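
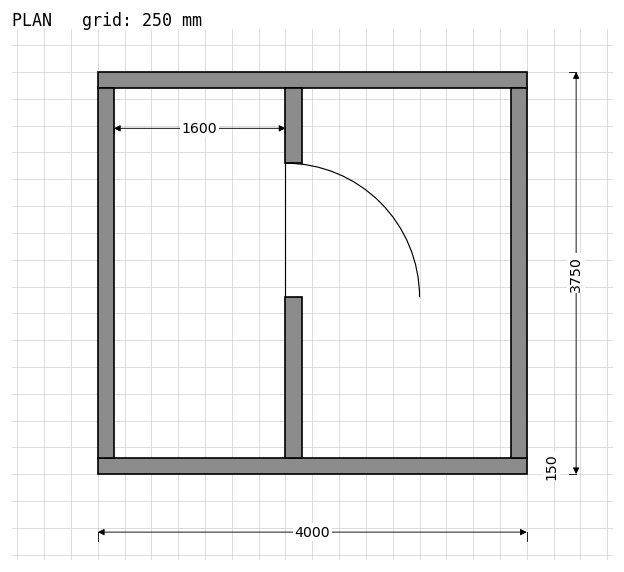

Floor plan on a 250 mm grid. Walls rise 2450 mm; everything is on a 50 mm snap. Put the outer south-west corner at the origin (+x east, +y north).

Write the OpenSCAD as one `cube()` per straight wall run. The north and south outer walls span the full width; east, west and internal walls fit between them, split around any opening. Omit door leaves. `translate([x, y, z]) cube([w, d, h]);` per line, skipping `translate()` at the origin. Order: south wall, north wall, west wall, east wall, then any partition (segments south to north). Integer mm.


cube([4000, 150, 2450]);
translate([0, 3600, 0]) cube([4000, 150, 2450]);
translate([0, 150, 0]) cube([150, 3450, 2450]);
translate([3850, 150, 0]) cube([150, 3450, 2450]);
translate([1750, 150, 0]) cube([150, 1500, 2450]);
translate([1750, 2900, 0]) cube([150, 700, 2450]);


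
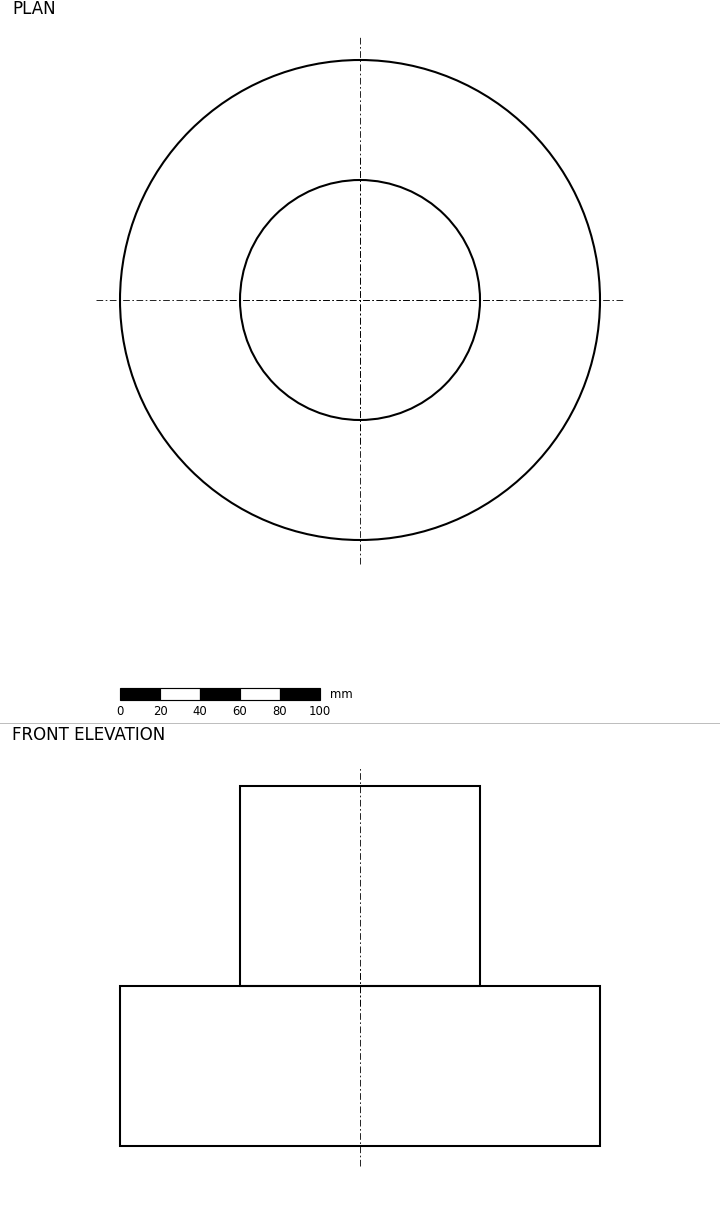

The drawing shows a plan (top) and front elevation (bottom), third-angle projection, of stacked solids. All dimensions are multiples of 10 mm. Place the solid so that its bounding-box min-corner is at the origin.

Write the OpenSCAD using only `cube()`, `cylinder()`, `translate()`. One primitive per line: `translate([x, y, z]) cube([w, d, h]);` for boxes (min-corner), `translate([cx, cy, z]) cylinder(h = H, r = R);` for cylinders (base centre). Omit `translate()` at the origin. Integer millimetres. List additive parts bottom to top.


translate([120, 120, 0]) cylinder(h = 80, r = 120);
translate([120, 120, 80]) cylinder(h = 100, r = 60);


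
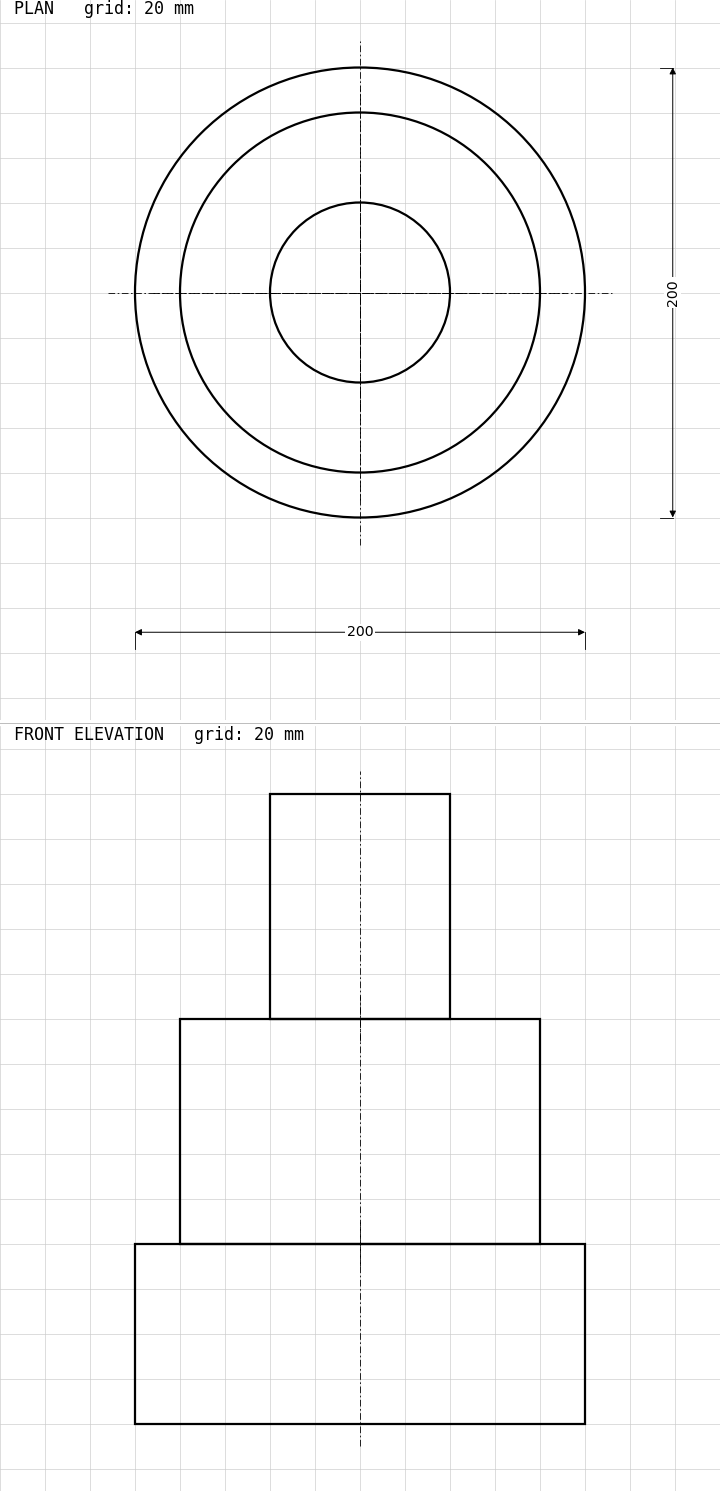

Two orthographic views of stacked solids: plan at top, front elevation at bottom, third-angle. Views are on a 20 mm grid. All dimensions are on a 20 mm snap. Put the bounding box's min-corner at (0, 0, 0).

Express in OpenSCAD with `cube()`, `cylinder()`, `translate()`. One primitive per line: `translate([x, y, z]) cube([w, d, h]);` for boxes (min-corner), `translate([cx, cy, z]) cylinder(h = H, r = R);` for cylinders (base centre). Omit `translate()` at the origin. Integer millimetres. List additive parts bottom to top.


translate([100, 100, 0]) cylinder(h = 80, r = 100);
translate([100, 100, 80]) cylinder(h = 100, r = 80);
translate([100, 100, 180]) cylinder(h = 100, r = 40);


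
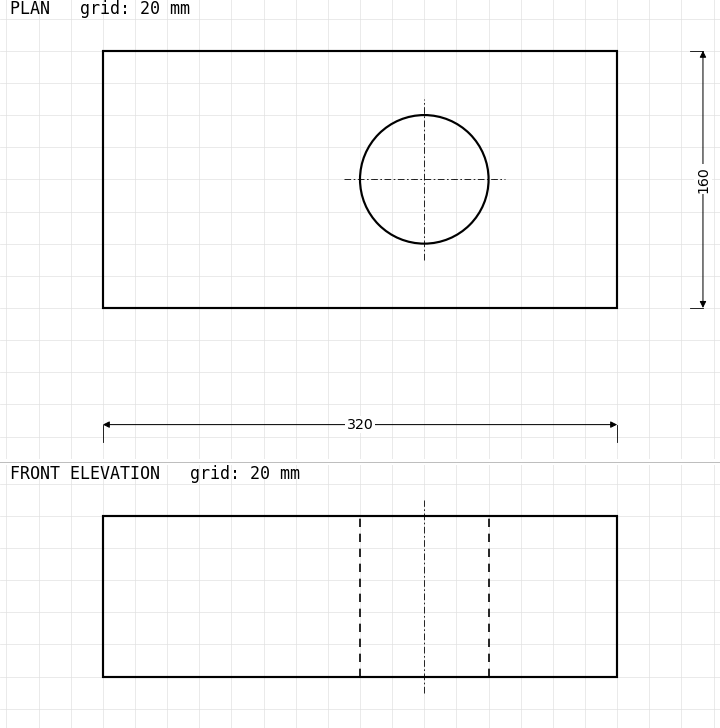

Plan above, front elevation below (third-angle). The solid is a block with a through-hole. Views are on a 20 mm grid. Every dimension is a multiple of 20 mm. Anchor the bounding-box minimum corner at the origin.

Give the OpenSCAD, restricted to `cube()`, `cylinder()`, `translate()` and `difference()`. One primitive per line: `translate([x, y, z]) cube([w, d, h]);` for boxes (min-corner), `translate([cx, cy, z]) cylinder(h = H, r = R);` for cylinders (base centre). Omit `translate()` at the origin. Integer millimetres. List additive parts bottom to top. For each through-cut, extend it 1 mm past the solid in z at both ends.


difference() {
  cube([320, 160, 100]);
  translate([200, 80, -1]) cylinder(h = 102, r = 40);
}


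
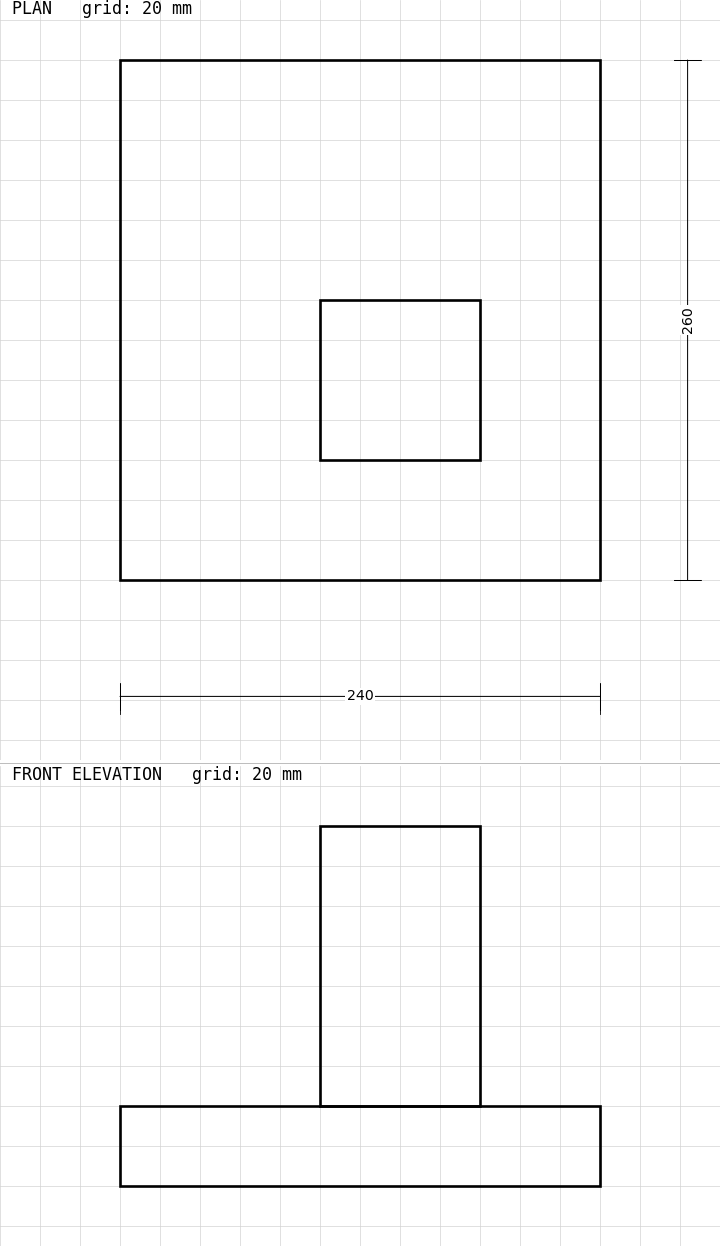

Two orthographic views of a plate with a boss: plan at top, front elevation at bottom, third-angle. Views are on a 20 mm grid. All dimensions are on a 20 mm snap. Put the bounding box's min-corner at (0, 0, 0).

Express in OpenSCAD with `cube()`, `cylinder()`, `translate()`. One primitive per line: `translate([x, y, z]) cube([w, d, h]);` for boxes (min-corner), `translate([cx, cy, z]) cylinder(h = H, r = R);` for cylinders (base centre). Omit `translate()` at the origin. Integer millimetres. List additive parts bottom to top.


cube([240, 260, 40]);
translate([100, 60, 40]) cube([80, 80, 140]);


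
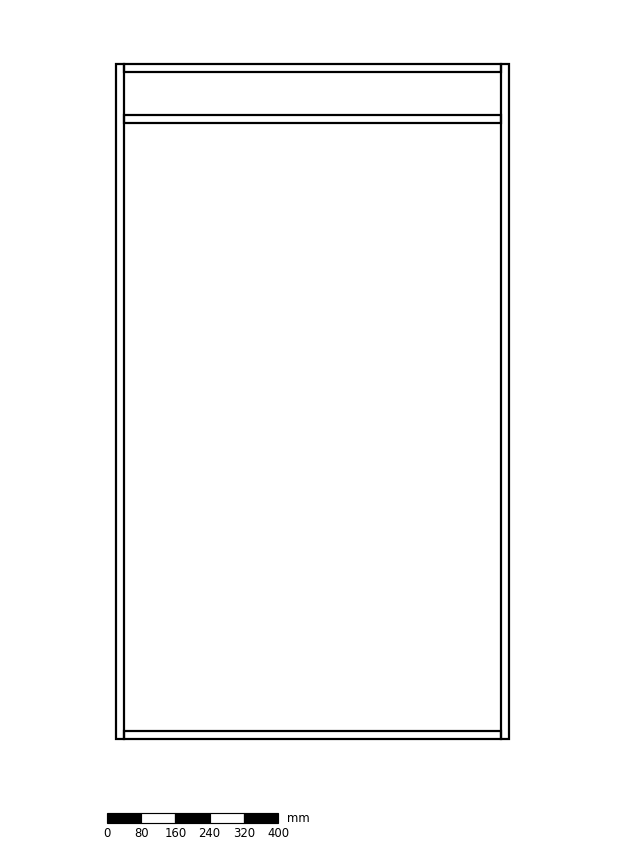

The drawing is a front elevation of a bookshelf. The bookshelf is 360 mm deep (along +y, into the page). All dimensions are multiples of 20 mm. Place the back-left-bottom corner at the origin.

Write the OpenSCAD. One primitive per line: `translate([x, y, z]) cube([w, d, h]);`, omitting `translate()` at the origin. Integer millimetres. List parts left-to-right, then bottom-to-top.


cube([20, 360, 1580]);
translate([20, 0, 0]) cube([880, 360, 20]);
translate([20, 0, 1440]) cube([880, 360, 20]);
translate([20, 0, 1560]) cube([880, 360, 20]);
translate([900, 0, 0]) cube([20, 360, 1580]);


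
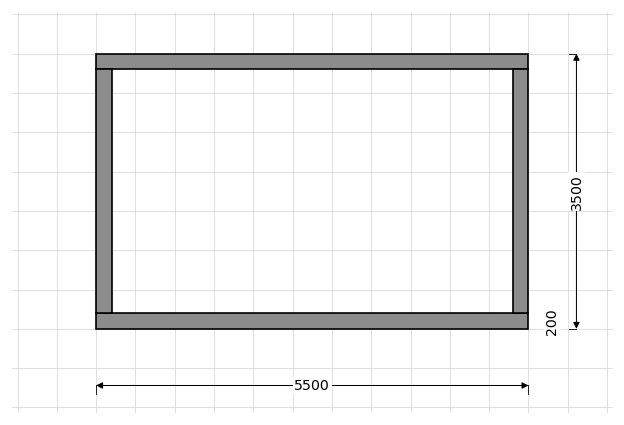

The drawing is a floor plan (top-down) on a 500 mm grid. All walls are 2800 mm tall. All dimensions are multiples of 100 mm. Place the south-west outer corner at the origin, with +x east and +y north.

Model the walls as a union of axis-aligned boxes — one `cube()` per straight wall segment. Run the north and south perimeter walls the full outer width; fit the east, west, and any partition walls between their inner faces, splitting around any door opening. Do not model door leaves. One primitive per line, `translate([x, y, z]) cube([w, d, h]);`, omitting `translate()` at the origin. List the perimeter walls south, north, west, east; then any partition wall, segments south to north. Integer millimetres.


cube([5500, 200, 2800]);
translate([0, 3300, 0]) cube([5500, 200, 2800]);
translate([0, 200, 0]) cube([200, 3100, 2800]);
translate([5300, 200, 0]) cube([200, 3100, 2800]);


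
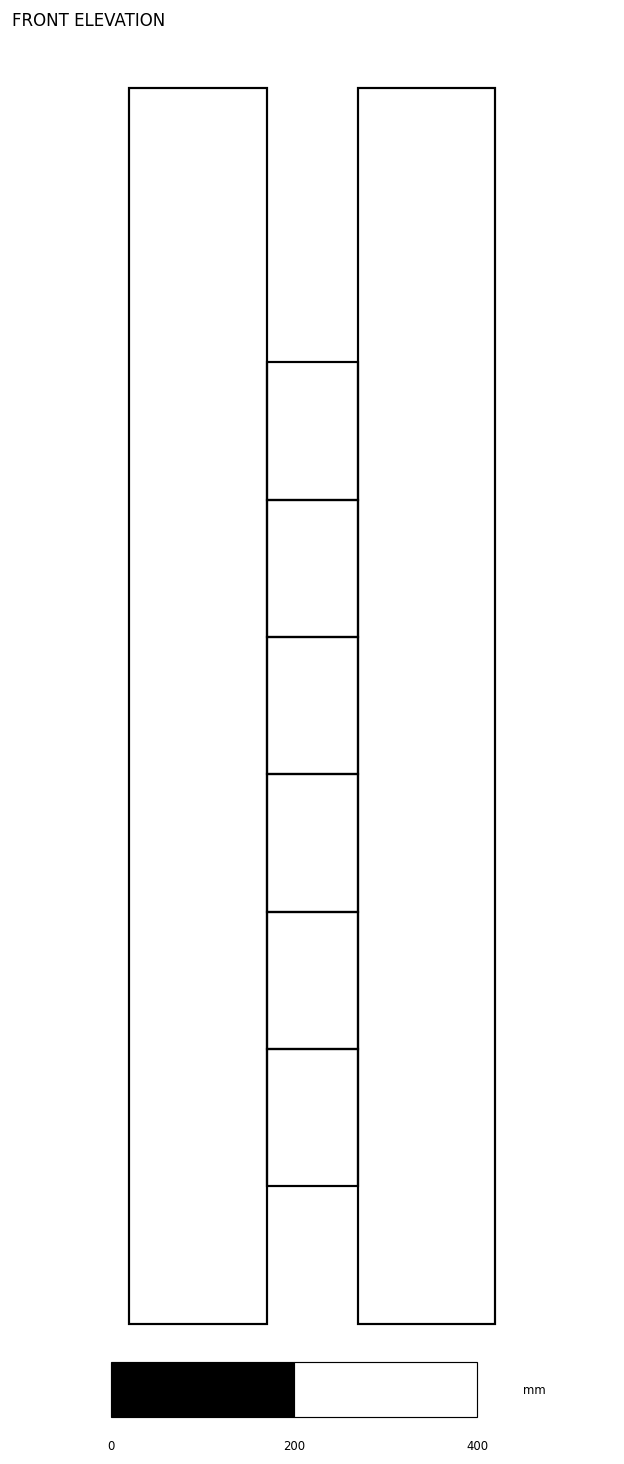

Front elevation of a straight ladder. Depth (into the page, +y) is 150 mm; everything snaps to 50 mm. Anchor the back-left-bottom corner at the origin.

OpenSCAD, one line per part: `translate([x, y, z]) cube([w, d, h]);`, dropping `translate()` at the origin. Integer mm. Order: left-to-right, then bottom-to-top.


cube([150, 150, 1350]);
translate([150, 0, 150]) cube([100, 150, 150]);
translate([150, 0, 300]) cube([100, 150, 150]);
translate([150, 0, 450]) cube([100, 150, 150]);
translate([150, 0, 600]) cube([100, 150, 150]);
translate([150, 0, 750]) cube([100, 150, 150]);
translate([150, 0, 900]) cube([100, 150, 150]);
translate([250, 0, 0]) cube([150, 150, 1350]);


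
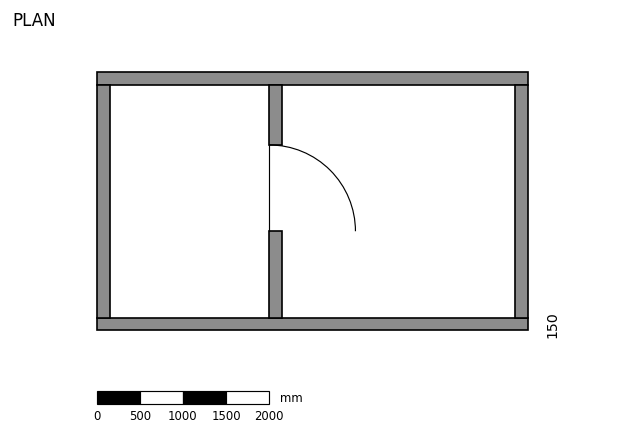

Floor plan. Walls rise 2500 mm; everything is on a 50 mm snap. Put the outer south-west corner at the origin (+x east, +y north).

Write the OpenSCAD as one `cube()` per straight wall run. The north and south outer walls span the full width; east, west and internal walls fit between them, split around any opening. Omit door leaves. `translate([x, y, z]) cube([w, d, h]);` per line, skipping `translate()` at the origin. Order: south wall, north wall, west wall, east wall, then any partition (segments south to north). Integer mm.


cube([5000, 150, 2500]);
translate([0, 2850, 0]) cube([5000, 150, 2500]);
translate([0, 150, 0]) cube([150, 2700, 2500]);
translate([4850, 150, 0]) cube([150, 2700, 2500]);
translate([2000, 150, 0]) cube([150, 1000, 2500]);
translate([2000, 2150, 0]) cube([150, 700, 2500]);


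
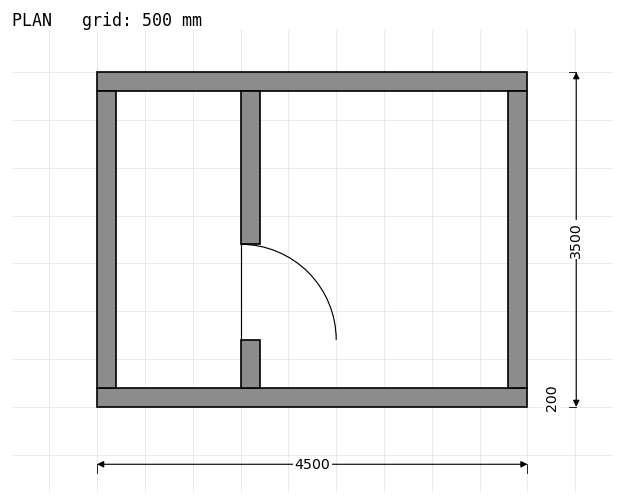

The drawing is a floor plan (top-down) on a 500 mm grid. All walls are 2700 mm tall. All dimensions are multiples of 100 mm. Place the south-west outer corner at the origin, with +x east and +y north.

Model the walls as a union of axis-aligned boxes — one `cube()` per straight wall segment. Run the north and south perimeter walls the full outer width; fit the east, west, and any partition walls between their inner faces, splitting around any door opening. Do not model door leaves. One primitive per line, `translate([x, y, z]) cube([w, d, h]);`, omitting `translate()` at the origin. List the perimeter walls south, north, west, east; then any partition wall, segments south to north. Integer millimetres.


cube([4500, 200, 2700]);
translate([0, 3300, 0]) cube([4500, 200, 2700]);
translate([0, 200, 0]) cube([200, 3100, 2700]);
translate([4300, 200, 0]) cube([200, 3100, 2700]);
translate([1500, 200, 0]) cube([200, 500, 2700]);
translate([1500, 1700, 0]) cube([200, 1600, 2700]);


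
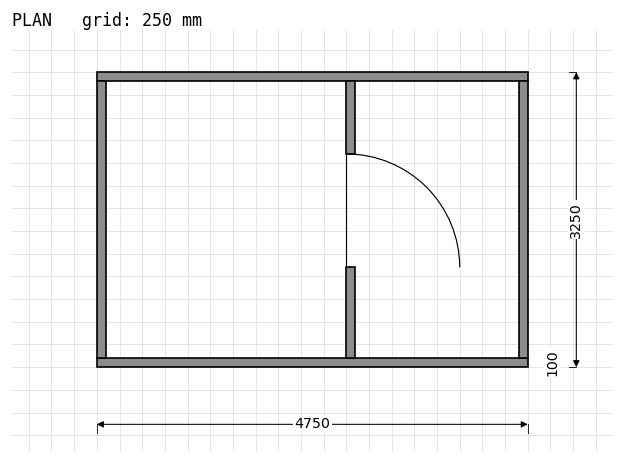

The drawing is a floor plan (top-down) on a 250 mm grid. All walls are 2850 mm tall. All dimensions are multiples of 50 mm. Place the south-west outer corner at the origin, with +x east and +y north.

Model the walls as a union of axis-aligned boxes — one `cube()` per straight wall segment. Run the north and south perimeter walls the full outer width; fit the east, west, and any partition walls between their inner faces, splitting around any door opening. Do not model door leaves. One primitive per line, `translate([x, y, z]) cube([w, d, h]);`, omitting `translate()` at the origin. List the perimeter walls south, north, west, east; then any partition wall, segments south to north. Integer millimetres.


cube([4750, 100, 2850]);
translate([0, 3150, 0]) cube([4750, 100, 2850]);
translate([0, 100, 0]) cube([100, 3050, 2850]);
translate([4650, 100, 0]) cube([100, 3050, 2850]);
translate([2750, 100, 0]) cube([100, 1000, 2850]);
translate([2750, 2350, 0]) cube([100, 800, 2850]);


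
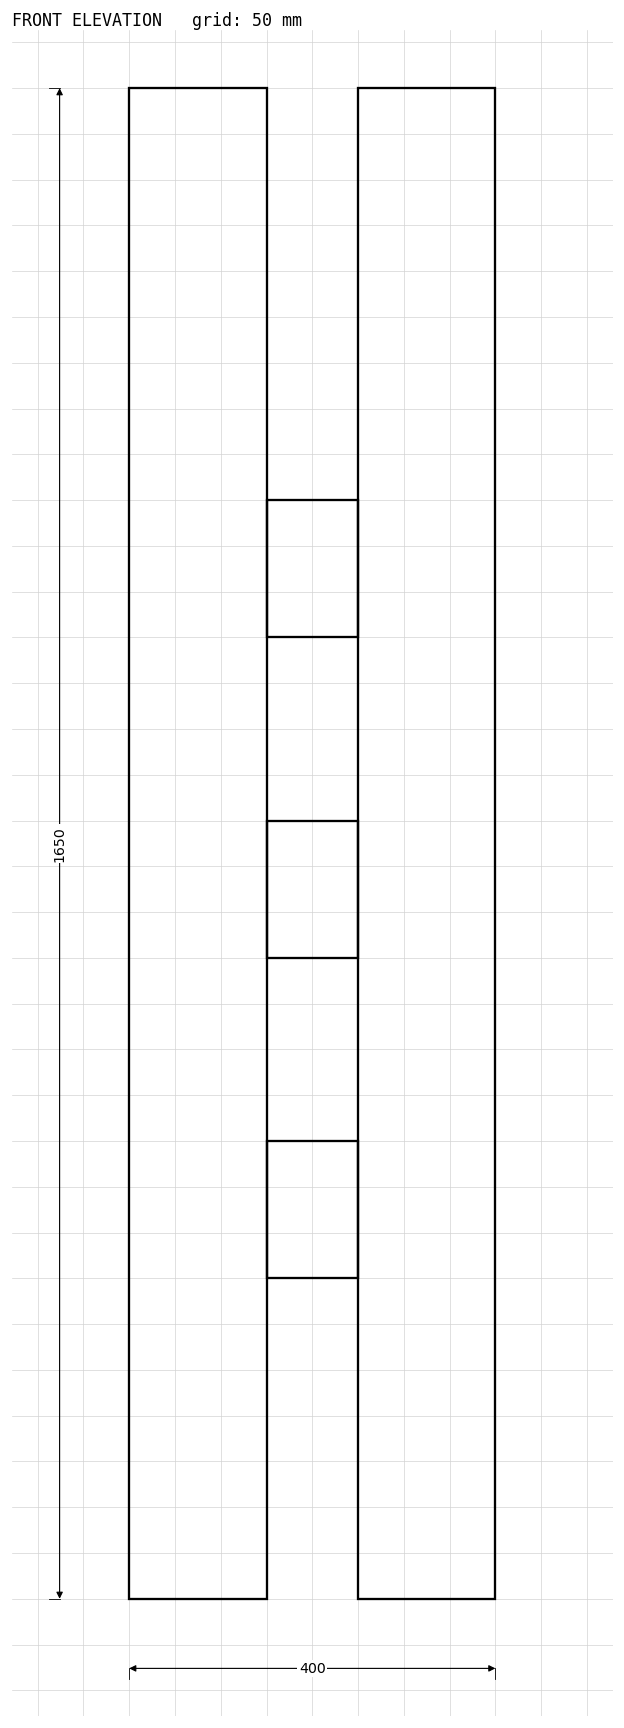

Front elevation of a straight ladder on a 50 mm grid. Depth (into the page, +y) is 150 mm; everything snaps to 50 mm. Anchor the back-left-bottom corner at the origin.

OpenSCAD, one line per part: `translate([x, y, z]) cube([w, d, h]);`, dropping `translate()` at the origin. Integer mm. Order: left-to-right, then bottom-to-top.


cube([150, 150, 1650]);
translate([150, 0, 350]) cube([100, 150, 150]);
translate([150, 0, 700]) cube([100, 150, 150]);
translate([150, 0, 1050]) cube([100, 150, 150]);
translate([250, 0, 0]) cube([150, 150, 1650]);


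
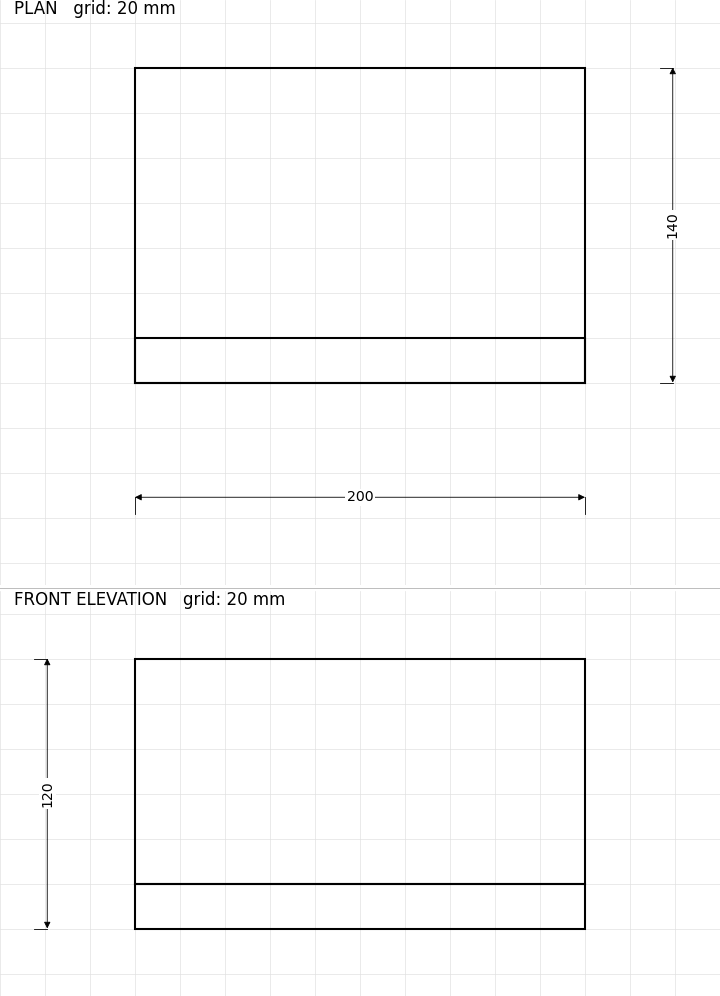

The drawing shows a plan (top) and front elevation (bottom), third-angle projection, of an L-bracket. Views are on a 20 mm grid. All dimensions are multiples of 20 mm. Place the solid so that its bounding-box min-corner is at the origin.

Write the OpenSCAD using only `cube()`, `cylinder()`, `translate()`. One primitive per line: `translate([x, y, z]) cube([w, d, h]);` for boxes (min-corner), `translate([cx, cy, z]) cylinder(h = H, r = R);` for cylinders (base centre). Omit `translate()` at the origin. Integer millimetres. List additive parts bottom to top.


cube([200, 140, 20]);
translate([0, 0, 20]) cube([200, 20, 100]);


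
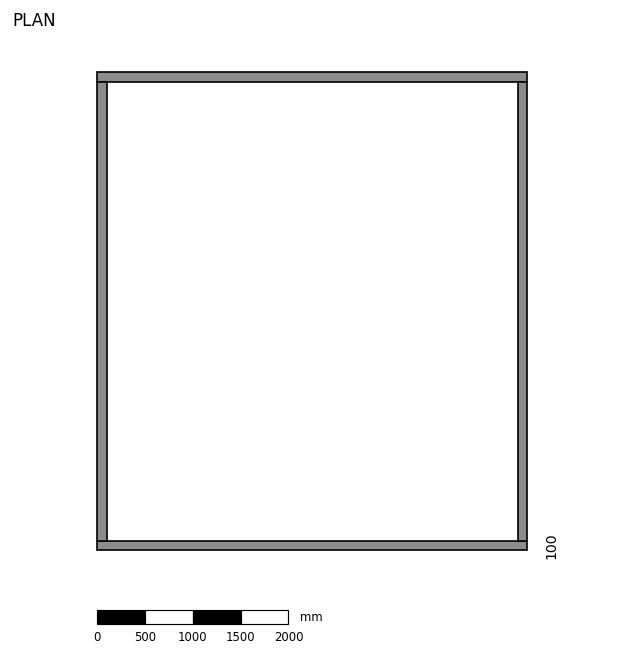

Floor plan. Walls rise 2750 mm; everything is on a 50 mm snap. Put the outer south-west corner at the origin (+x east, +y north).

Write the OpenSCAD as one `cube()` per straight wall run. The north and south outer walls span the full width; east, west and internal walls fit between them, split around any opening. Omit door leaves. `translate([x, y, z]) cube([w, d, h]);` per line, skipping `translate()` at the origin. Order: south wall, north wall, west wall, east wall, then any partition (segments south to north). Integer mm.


cube([4500, 100, 2750]);
translate([0, 4900, 0]) cube([4500, 100, 2750]);
translate([0, 100, 0]) cube([100, 4800, 2750]);
translate([4400, 100, 0]) cube([100, 4800, 2750]);


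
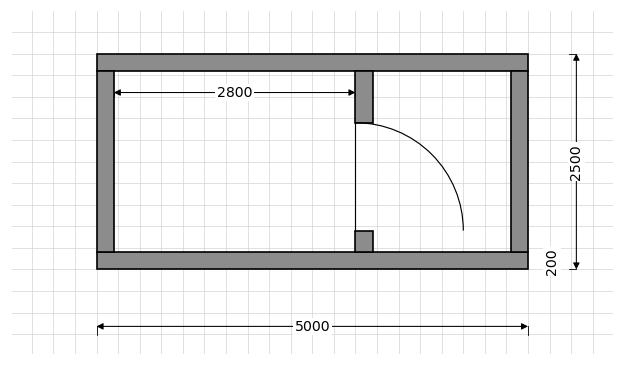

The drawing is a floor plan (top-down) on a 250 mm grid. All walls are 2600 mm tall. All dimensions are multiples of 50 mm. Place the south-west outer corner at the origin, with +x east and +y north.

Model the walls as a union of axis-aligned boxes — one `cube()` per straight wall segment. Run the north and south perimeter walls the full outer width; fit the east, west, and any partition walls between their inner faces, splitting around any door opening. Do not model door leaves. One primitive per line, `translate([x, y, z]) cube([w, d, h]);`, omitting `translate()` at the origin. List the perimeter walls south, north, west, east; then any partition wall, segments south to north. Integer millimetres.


cube([5000, 200, 2600]);
translate([0, 2300, 0]) cube([5000, 200, 2600]);
translate([0, 200, 0]) cube([200, 2100, 2600]);
translate([4800, 200, 0]) cube([200, 2100, 2600]);
translate([3000, 200, 0]) cube([200, 250, 2600]);
translate([3000, 1700, 0]) cube([200, 600, 2600]);


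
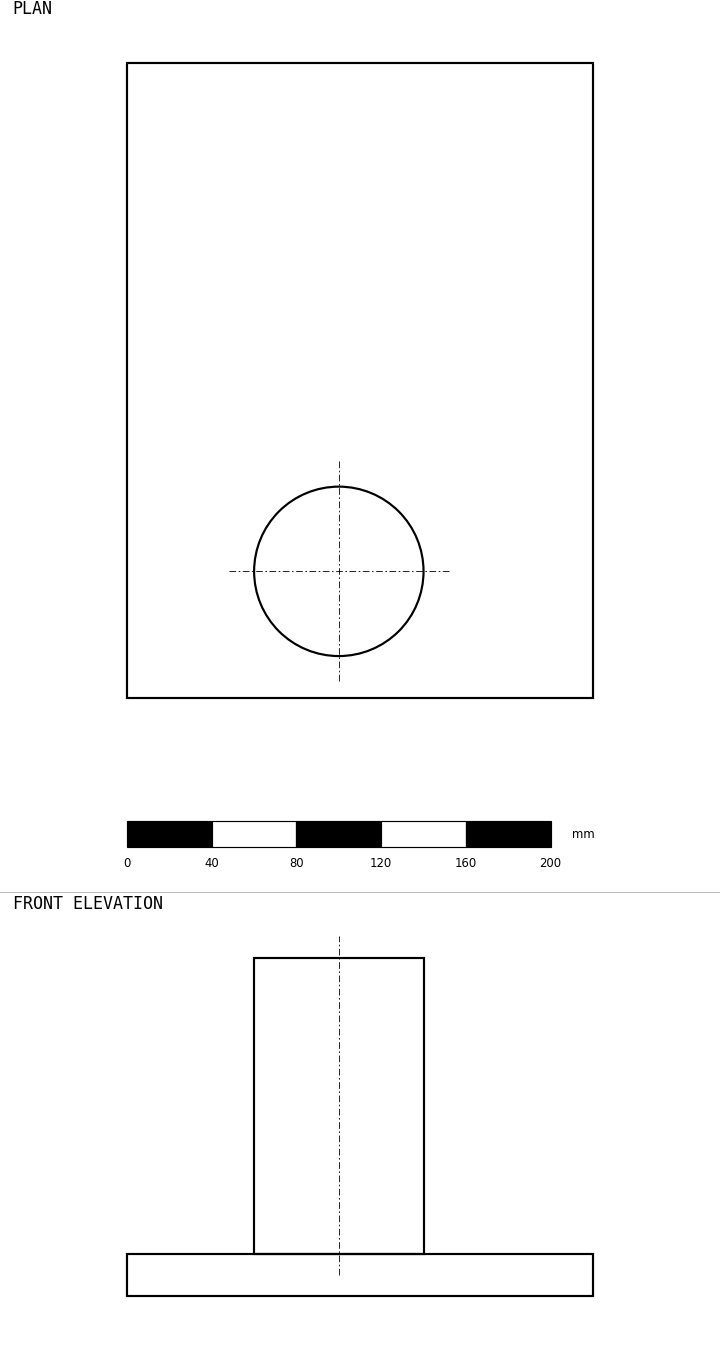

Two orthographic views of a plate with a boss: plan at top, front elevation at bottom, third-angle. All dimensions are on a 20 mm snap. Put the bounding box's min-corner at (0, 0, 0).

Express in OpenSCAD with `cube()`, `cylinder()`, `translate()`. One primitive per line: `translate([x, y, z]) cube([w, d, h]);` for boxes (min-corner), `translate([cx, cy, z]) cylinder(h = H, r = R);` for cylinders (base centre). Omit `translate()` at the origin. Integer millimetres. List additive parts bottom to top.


cube([220, 300, 20]);
translate([100, 60, 20]) cylinder(h = 140, r = 40);


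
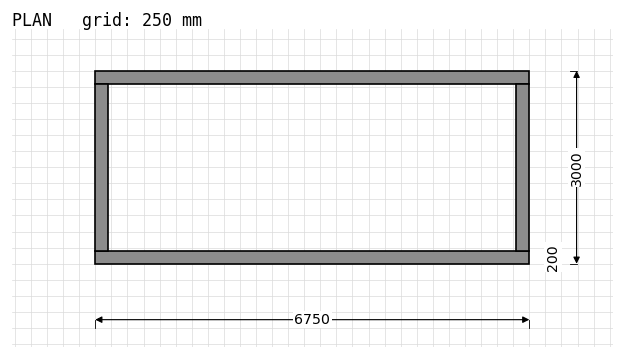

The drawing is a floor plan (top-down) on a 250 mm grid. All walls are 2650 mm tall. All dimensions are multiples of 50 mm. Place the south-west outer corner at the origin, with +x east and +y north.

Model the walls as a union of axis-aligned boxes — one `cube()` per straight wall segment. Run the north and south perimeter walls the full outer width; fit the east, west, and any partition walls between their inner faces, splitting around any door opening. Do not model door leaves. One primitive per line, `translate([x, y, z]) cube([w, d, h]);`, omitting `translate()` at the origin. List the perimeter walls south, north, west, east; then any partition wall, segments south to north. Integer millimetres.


cube([6750, 200, 2650]);
translate([0, 2800, 0]) cube([6750, 200, 2650]);
translate([0, 200, 0]) cube([200, 2600, 2650]);
translate([6550, 200, 0]) cube([200, 2600, 2650]);


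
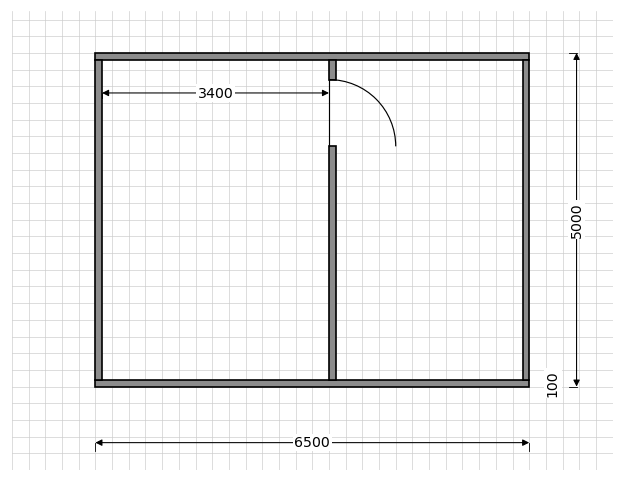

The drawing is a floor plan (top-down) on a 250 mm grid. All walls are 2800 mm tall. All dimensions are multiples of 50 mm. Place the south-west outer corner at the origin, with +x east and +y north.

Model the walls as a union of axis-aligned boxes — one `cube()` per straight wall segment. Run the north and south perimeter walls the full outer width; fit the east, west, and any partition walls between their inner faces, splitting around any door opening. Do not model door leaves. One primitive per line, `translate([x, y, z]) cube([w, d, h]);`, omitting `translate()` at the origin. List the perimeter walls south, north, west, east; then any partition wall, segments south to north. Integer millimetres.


cube([6500, 100, 2800]);
translate([0, 4900, 0]) cube([6500, 100, 2800]);
translate([0, 100, 0]) cube([100, 4800, 2800]);
translate([6400, 100, 0]) cube([100, 4800, 2800]);
translate([3500, 100, 0]) cube([100, 3500, 2800]);
translate([3500, 4600, 0]) cube([100, 300, 2800]);


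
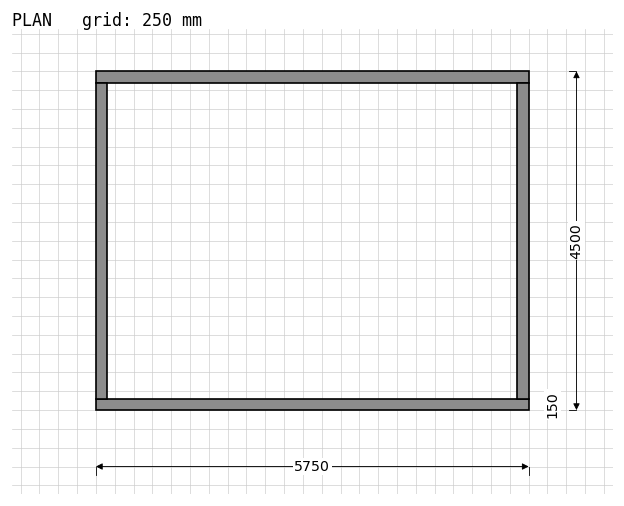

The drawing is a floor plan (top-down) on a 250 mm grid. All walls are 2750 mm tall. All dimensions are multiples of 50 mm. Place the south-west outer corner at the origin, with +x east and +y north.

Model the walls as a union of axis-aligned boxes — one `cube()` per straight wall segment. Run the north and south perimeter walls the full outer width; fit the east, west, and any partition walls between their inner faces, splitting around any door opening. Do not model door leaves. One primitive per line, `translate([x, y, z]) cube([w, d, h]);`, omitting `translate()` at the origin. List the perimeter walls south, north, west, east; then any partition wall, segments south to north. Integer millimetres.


cube([5750, 150, 2750]);
translate([0, 4350, 0]) cube([5750, 150, 2750]);
translate([0, 150, 0]) cube([150, 4200, 2750]);
translate([5600, 150, 0]) cube([150, 4200, 2750]);


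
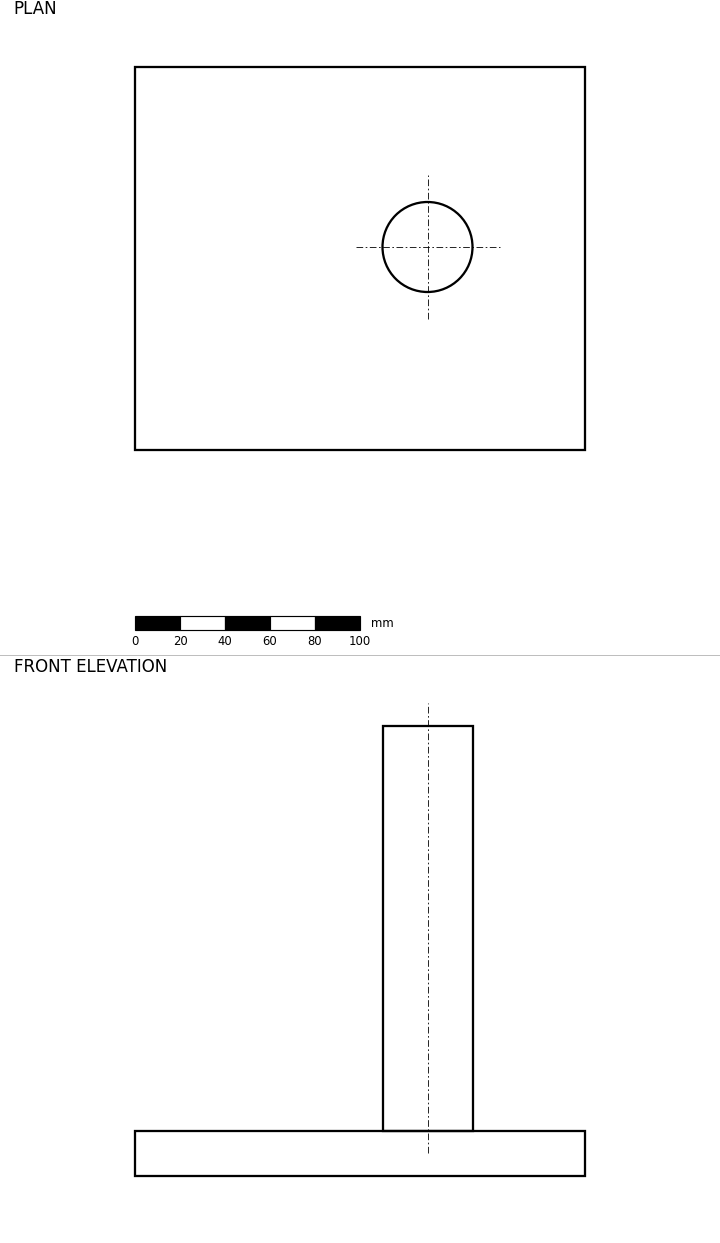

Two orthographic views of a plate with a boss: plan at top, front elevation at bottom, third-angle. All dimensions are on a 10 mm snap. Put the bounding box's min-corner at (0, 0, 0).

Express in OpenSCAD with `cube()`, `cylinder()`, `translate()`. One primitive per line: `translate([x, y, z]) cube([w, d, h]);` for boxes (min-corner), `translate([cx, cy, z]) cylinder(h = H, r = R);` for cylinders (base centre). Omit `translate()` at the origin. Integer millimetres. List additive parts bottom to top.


cube([200, 170, 20]);
translate([130, 90, 20]) cylinder(h = 180, r = 20);


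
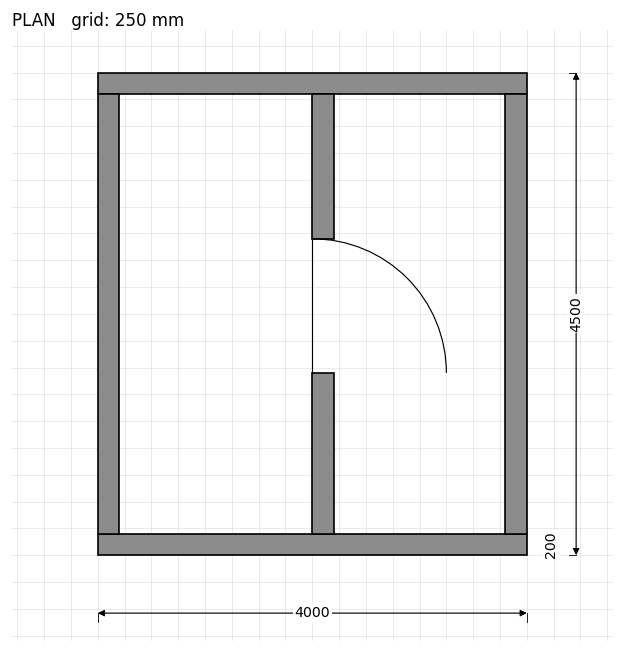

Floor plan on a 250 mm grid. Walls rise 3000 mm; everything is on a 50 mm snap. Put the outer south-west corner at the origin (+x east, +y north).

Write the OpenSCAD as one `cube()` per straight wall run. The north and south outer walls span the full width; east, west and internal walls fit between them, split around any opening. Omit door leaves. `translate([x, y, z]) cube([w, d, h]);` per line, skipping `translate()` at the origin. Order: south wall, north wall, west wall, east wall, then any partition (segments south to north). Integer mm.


cube([4000, 200, 3000]);
translate([0, 4300, 0]) cube([4000, 200, 3000]);
translate([0, 200, 0]) cube([200, 4100, 3000]);
translate([3800, 200, 0]) cube([200, 4100, 3000]);
translate([2000, 200, 0]) cube([200, 1500, 3000]);
translate([2000, 2950, 0]) cube([200, 1350, 3000]);


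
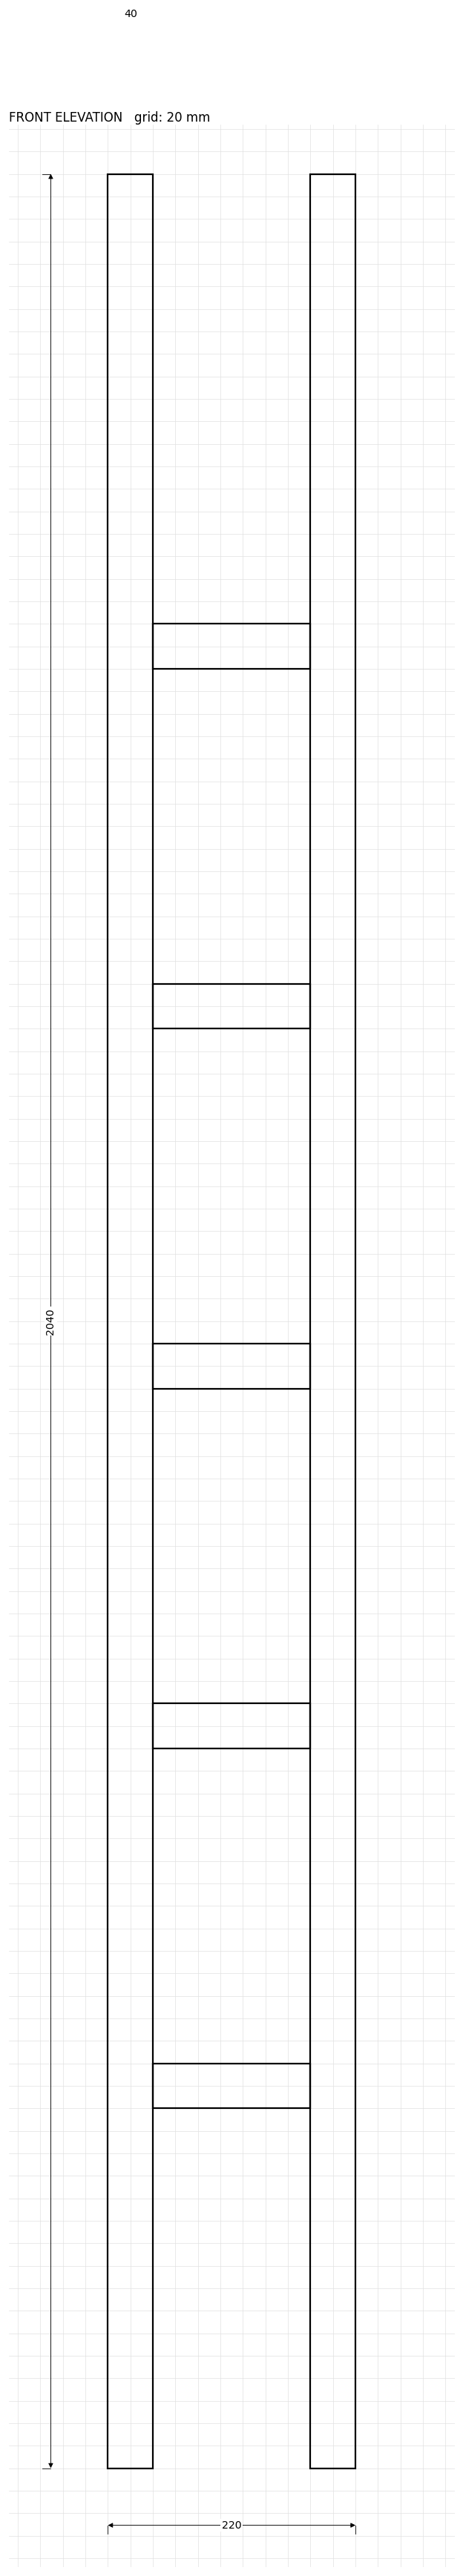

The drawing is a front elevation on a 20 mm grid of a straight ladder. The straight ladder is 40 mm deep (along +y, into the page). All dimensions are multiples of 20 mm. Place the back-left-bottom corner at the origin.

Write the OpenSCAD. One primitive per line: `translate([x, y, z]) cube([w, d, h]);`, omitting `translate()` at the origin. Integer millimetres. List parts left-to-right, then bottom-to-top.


cube([40, 40, 2040]);
translate([40, 0, 320]) cube([140, 40, 40]);
translate([40, 0, 640]) cube([140, 40, 40]);
translate([40, 0, 960]) cube([140, 40, 40]);
translate([40, 0, 1280]) cube([140, 40, 40]);
translate([40, 0, 1600]) cube([140, 40, 40]);
translate([180, 0, 0]) cube([40, 40, 2040]);


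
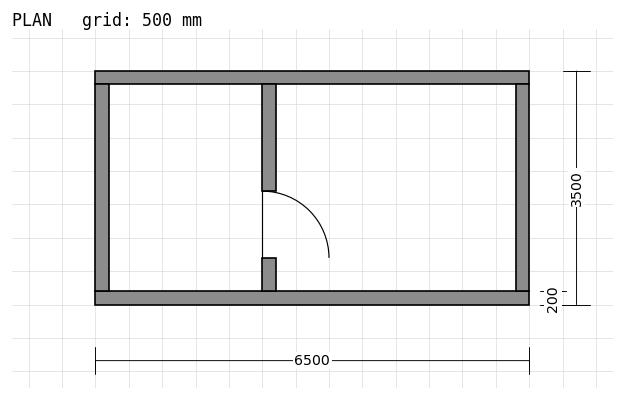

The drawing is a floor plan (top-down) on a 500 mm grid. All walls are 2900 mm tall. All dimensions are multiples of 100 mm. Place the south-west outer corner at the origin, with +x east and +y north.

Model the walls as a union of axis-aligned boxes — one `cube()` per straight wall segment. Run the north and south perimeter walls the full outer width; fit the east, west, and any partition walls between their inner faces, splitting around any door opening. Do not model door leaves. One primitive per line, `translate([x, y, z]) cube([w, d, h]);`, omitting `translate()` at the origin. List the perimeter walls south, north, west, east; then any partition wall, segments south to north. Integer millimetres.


cube([6500, 200, 2900]);
translate([0, 3300, 0]) cube([6500, 200, 2900]);
translate([0, 200, 0]) cube([200, 3100, 2900]);
translate([6300, 200, 0]) cube([200, 3100, 2900]);
translate([2500, 200, 0]) cube([200, 500, 2900]);
translate([2500, 1700, 0]) cube([200, 1600, 2900]);


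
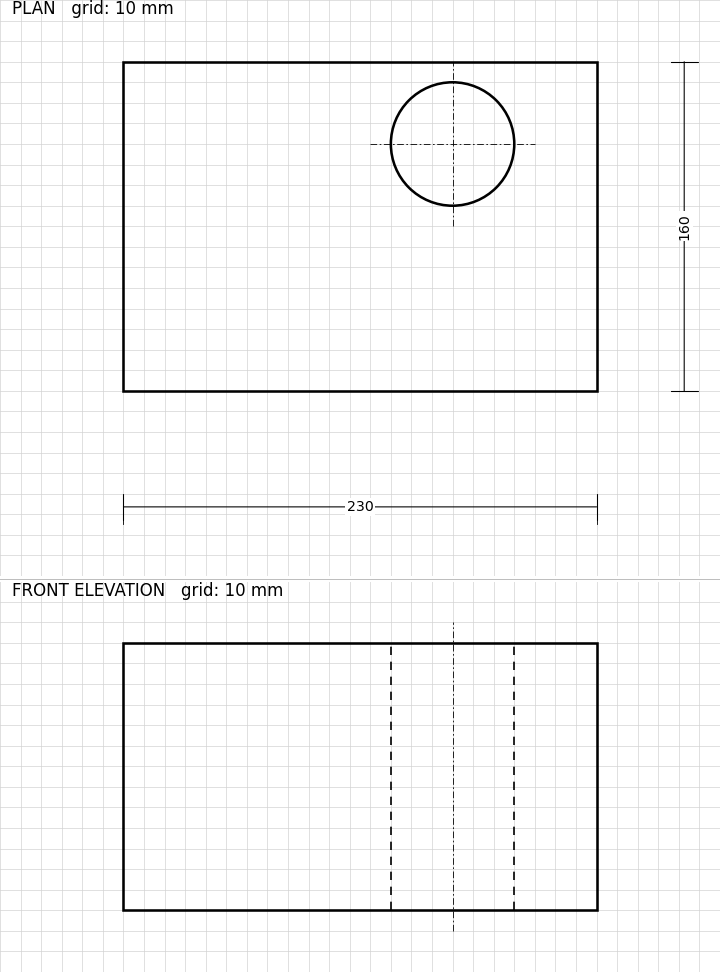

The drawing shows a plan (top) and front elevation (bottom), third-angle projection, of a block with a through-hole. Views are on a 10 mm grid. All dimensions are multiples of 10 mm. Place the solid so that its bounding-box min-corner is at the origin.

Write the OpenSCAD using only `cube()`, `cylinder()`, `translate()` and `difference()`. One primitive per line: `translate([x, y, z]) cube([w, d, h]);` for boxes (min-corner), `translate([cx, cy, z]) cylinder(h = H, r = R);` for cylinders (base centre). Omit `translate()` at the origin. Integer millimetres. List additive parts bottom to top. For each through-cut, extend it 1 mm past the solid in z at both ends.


difference() {
  cube([230, 160, 130]);
  translate([160, 120, -1]) cylinder(h = 132, r = 30);
}


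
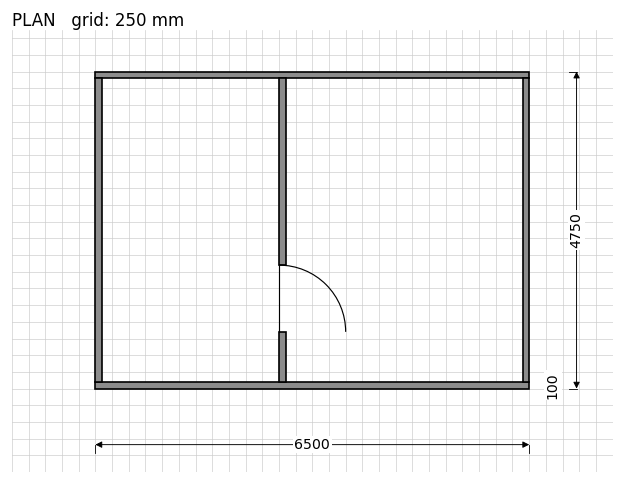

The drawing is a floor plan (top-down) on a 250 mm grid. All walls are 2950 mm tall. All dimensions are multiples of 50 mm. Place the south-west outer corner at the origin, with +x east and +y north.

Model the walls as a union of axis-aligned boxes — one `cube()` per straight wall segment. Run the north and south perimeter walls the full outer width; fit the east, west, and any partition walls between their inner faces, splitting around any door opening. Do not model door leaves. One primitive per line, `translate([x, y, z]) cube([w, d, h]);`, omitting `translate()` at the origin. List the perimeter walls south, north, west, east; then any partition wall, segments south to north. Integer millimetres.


cube([6500, 100, 2950]);
translate([0, 4650, 0]) cube([6500, 100, 2950]);
translate([0, 100, 0]) cube([100, 4550, 2950]);
translate([6400, 100, 0]) cube([100, 4550, 2950]);
translate([2750, 100, 0]) cube([100, 750, 2950]);
translate([2750, 1850, 0]) cube([100, 2800, 2950]);


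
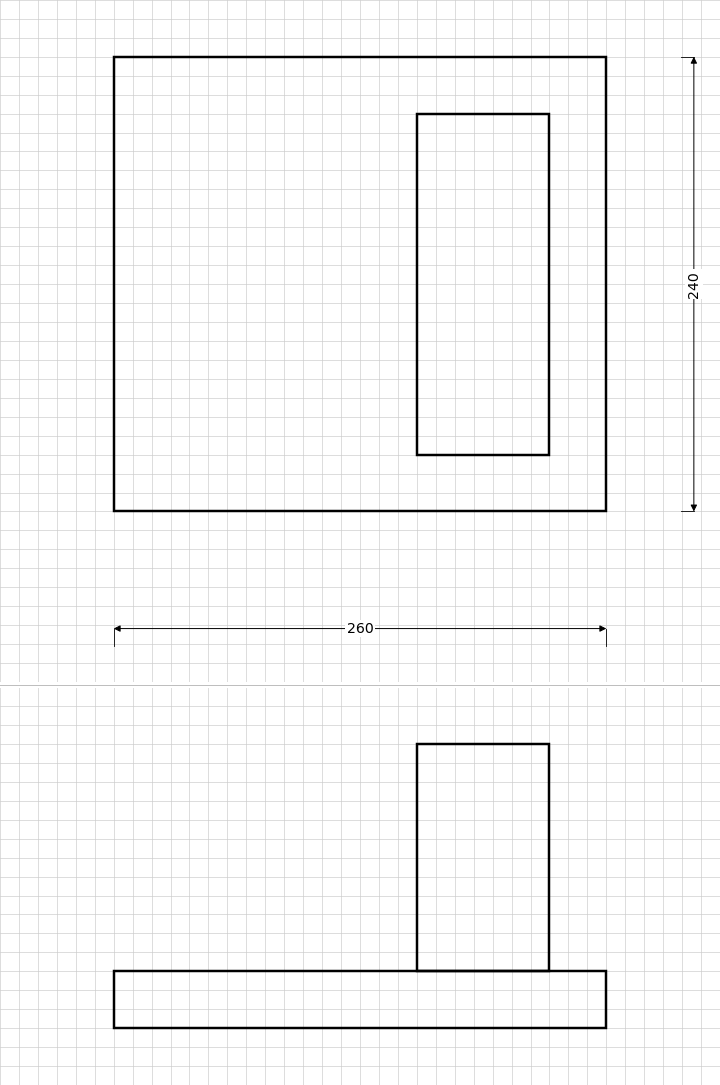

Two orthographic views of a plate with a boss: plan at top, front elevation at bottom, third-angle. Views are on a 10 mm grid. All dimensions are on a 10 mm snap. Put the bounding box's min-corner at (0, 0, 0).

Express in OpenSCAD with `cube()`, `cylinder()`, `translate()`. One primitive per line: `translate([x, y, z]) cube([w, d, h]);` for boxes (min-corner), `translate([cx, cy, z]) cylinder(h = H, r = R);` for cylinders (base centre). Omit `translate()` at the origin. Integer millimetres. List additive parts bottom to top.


cube([260, 240, 30]);
translate([160, 30, 30]) cube([70, 180, 120]);


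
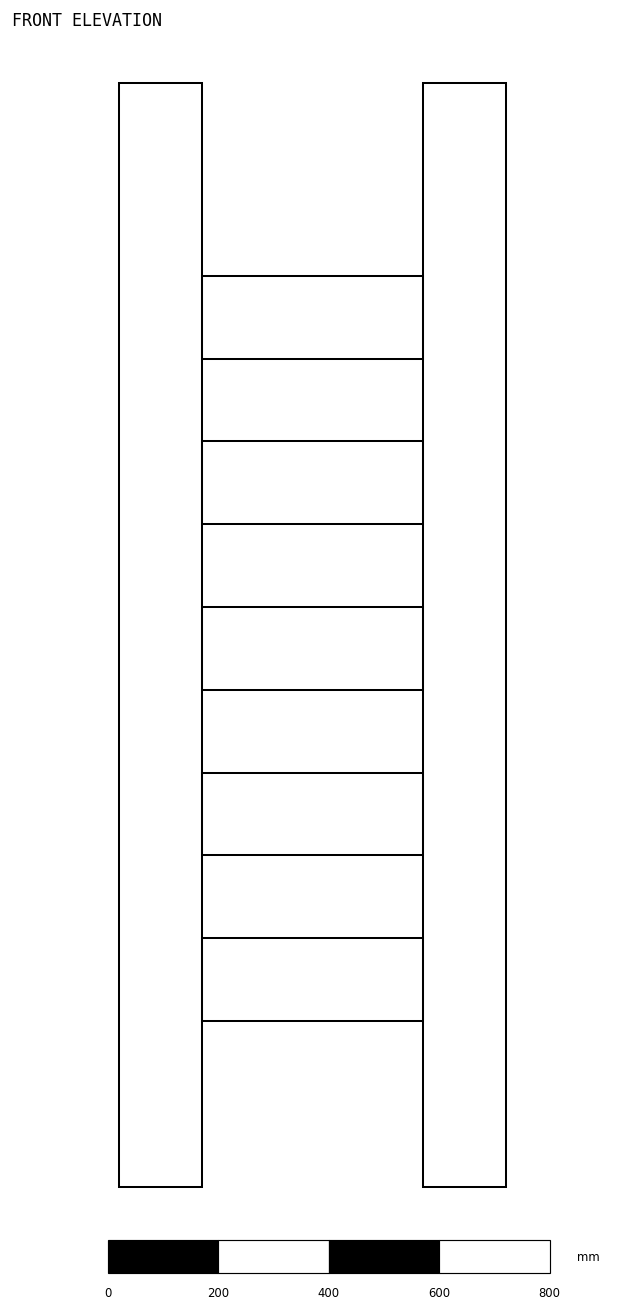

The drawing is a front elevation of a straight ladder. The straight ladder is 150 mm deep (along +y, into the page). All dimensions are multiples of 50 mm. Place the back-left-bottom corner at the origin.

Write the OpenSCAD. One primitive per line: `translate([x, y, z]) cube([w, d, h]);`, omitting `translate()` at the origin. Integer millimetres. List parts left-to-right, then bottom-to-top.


cube([150, 150, 2000]);
translate([150, 0, 300]) cube([400, 150, 150]);
translate([150, 0, 600]) cube([400, 150, 150]);
translate([150, 0, 900]) cube([400, 150, 150]);
translate([150, 0, 1200]) cube([400, 150, 150]);
translate([150, 0, 1500]) cube([400, 150, 150]);
translate([550, 0, 0]) cube([150, 150, 2000]);


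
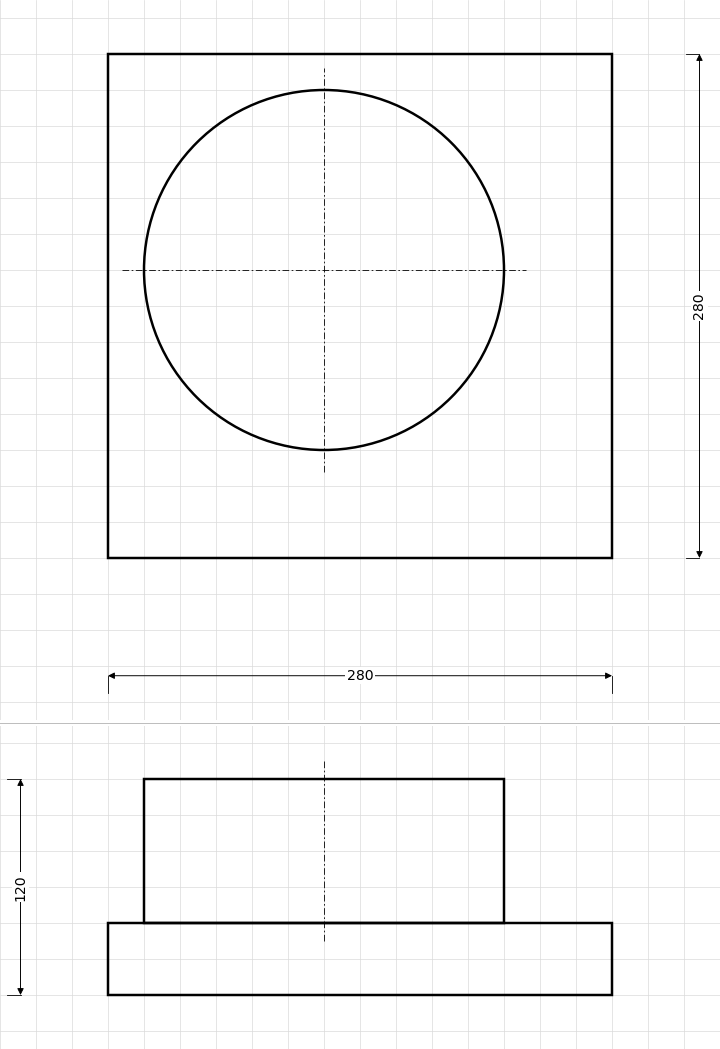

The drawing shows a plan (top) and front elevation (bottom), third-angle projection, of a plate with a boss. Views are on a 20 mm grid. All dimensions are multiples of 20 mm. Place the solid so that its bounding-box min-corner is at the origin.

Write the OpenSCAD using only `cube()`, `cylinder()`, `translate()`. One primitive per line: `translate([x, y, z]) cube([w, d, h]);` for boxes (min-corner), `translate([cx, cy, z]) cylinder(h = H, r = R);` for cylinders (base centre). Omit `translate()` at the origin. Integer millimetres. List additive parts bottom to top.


cube([280, 280, 40]);
translate([120, 160, 40]) cylinder(h = 80, r = 100);


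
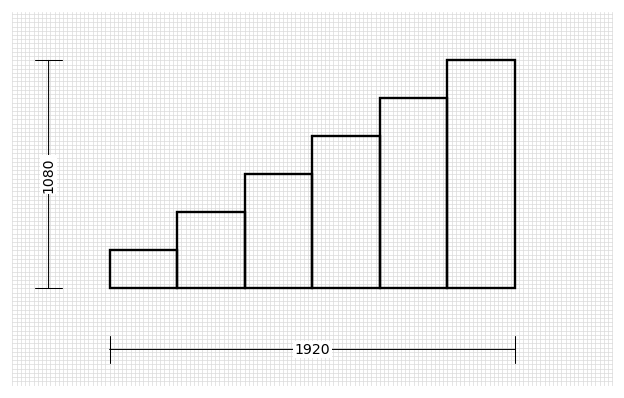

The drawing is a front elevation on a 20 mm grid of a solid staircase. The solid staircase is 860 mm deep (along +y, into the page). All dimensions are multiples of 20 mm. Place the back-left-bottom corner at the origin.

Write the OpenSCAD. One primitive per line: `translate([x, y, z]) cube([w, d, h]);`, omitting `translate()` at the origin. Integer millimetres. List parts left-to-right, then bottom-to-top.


cube([320, 860, 180]);
translate([320, 0, 0]) cube([320, 860, 360]);
translate([640, 0, 0]) cube([320, 860, 540]);
translate([960, 0, 0]) cube([320, 860, 720]);
translate([1280, 0, 0]) cube([320, 860, 900]);
translate([1600, 0, 0]) cube([320, 860, 1080]);


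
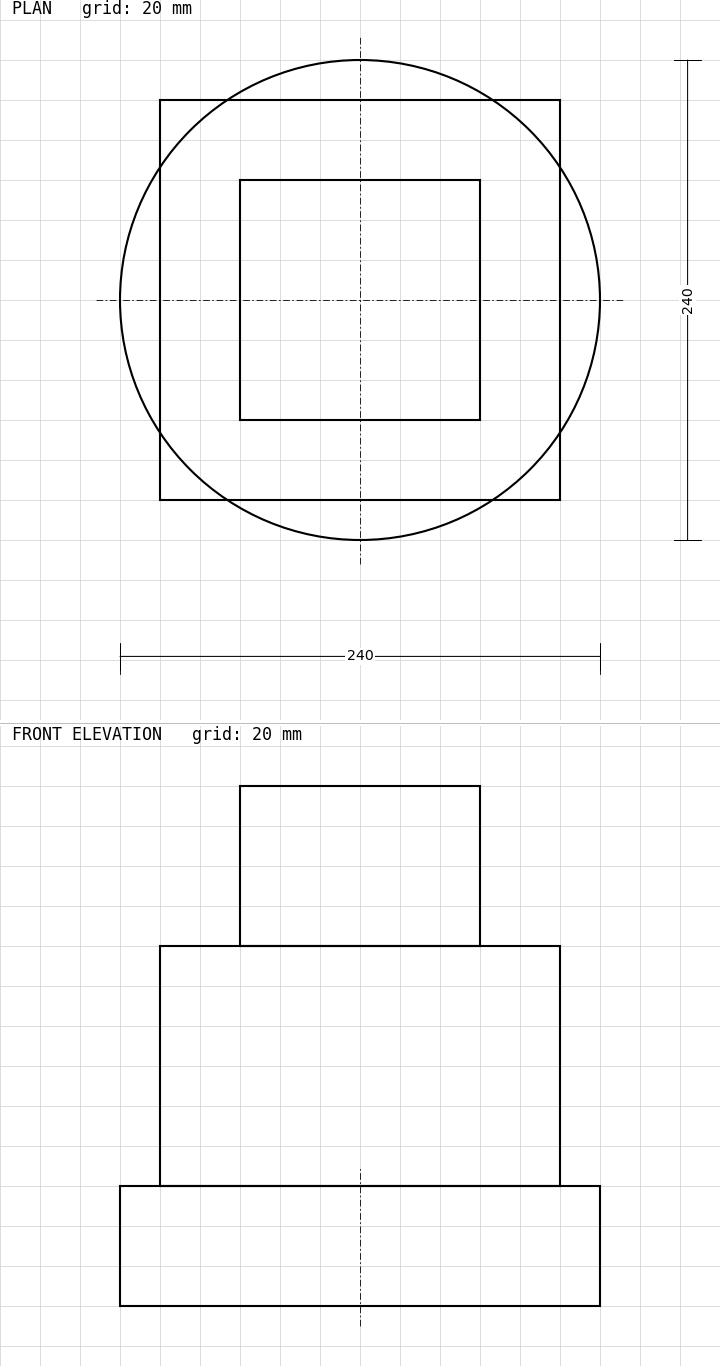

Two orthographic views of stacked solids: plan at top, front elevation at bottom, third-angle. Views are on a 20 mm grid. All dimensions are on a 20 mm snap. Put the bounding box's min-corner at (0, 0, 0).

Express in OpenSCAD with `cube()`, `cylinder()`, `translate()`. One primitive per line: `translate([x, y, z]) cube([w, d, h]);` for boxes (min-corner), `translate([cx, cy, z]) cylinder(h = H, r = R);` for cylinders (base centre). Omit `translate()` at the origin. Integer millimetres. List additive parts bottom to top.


translate([120, 120, 0]) cylinder(h = 60, r = 120);
translate([20, 20, 60]) cube([200, 200, 120]);
translate([60, 60, 180]) cube([120, 120, 80]);


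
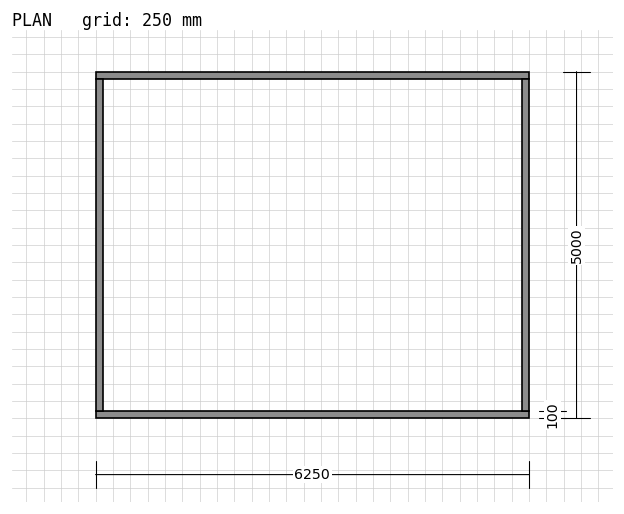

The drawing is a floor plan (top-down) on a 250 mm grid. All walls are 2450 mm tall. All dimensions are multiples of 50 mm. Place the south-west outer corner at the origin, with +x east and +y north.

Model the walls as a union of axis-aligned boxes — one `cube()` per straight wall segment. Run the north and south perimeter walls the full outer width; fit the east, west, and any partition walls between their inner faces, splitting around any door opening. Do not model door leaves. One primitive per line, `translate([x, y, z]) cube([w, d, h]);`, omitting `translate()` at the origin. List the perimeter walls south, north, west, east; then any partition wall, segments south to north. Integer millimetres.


cube([6250, 100, 2450]);
translate([0, 4900, 0]) cube([6250, 100, 2450]);
translate([0, 100, 0]) cube([100, 4800, 2450]);
translate([6150, 100, 0]) cube([100, 4800, 2450]);


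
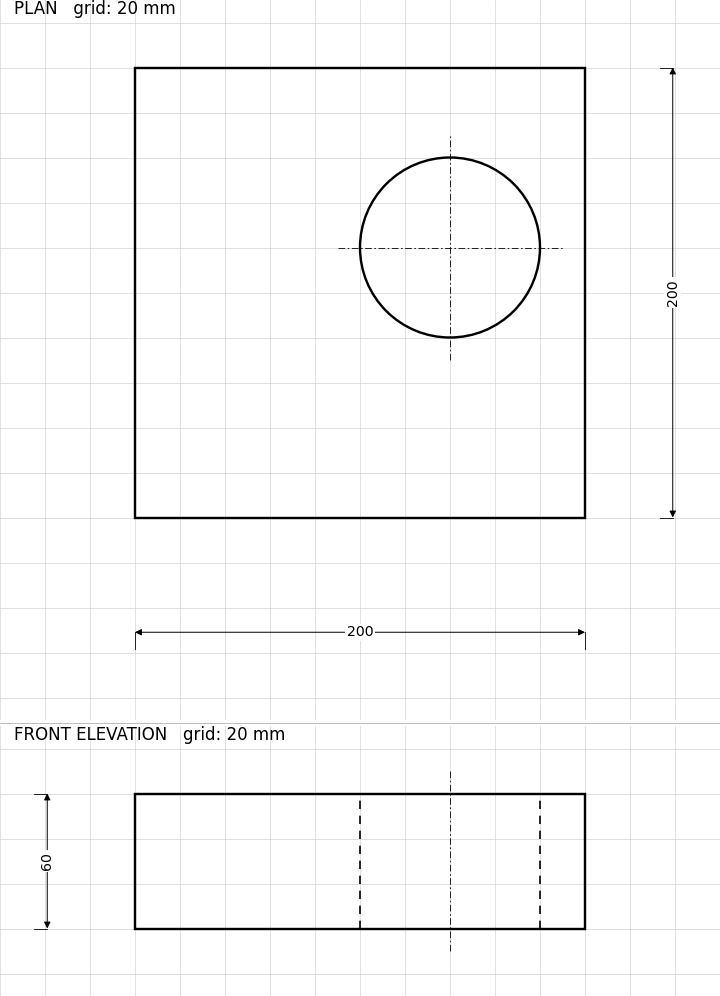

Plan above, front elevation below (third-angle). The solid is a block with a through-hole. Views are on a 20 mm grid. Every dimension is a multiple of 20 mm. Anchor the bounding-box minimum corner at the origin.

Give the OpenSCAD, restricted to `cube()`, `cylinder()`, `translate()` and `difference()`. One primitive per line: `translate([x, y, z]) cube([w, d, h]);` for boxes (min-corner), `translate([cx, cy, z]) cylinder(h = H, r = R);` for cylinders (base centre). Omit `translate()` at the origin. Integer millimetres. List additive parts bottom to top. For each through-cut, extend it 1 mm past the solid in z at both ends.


difference() {
  cube([200, 200, 60]);
  translate([140, 120, -1]) cylinder(h = 62, r = 40);
}


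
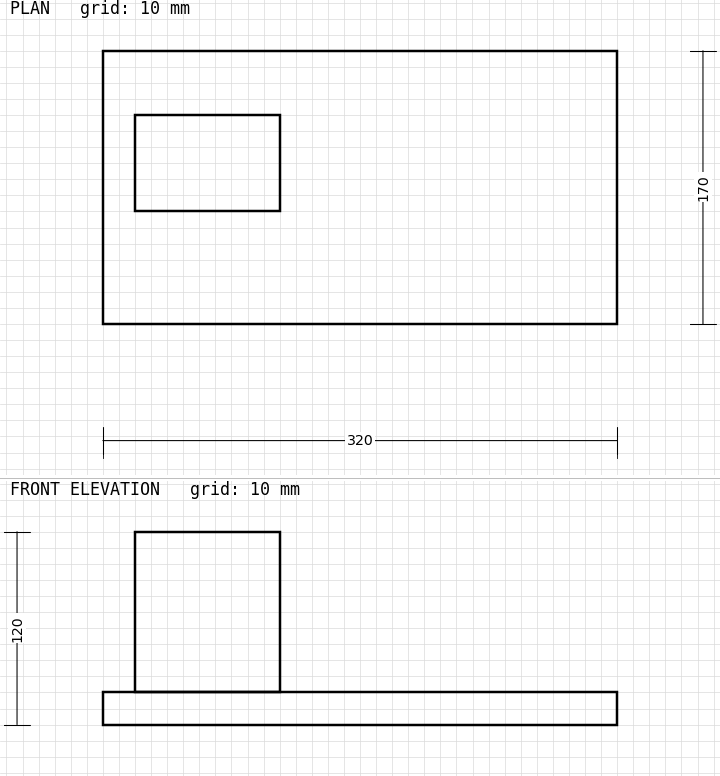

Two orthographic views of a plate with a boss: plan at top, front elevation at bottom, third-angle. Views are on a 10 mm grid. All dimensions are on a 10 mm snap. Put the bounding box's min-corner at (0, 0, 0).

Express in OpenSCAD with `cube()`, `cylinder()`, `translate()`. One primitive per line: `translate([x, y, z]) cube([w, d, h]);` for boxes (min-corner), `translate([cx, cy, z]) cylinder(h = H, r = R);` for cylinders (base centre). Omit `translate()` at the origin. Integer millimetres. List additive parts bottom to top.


cube([320, 170, 20]);
translate([20, 70, 20]) cube([90, 60, 100]);


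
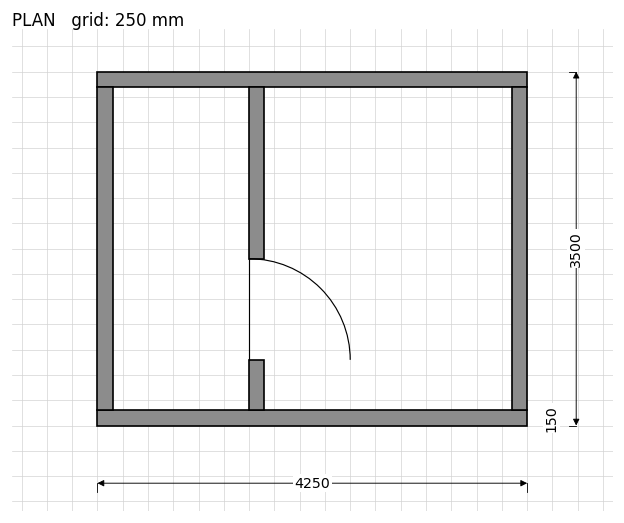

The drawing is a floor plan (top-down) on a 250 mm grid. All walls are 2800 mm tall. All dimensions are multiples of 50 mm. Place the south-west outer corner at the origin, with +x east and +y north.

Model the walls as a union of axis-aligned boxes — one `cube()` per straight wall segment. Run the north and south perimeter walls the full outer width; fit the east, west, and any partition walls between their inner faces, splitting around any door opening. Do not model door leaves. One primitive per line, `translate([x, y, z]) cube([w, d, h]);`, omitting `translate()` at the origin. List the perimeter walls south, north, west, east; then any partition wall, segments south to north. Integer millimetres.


cube([4250, 150, 2800]);
translate([0, 3350, 0]) cube([4250, 150, 2800]);
translate([0, 150, 0]) cube([150, 3200, 2800]);
translate([4100, 150, 0]) cube([150, 3200, 2800]);
translate([1500, 150, 0]) cube([150, 500, 2800]);
translate([1500, 1650, 0]) cube([150, 1700, 2800]);


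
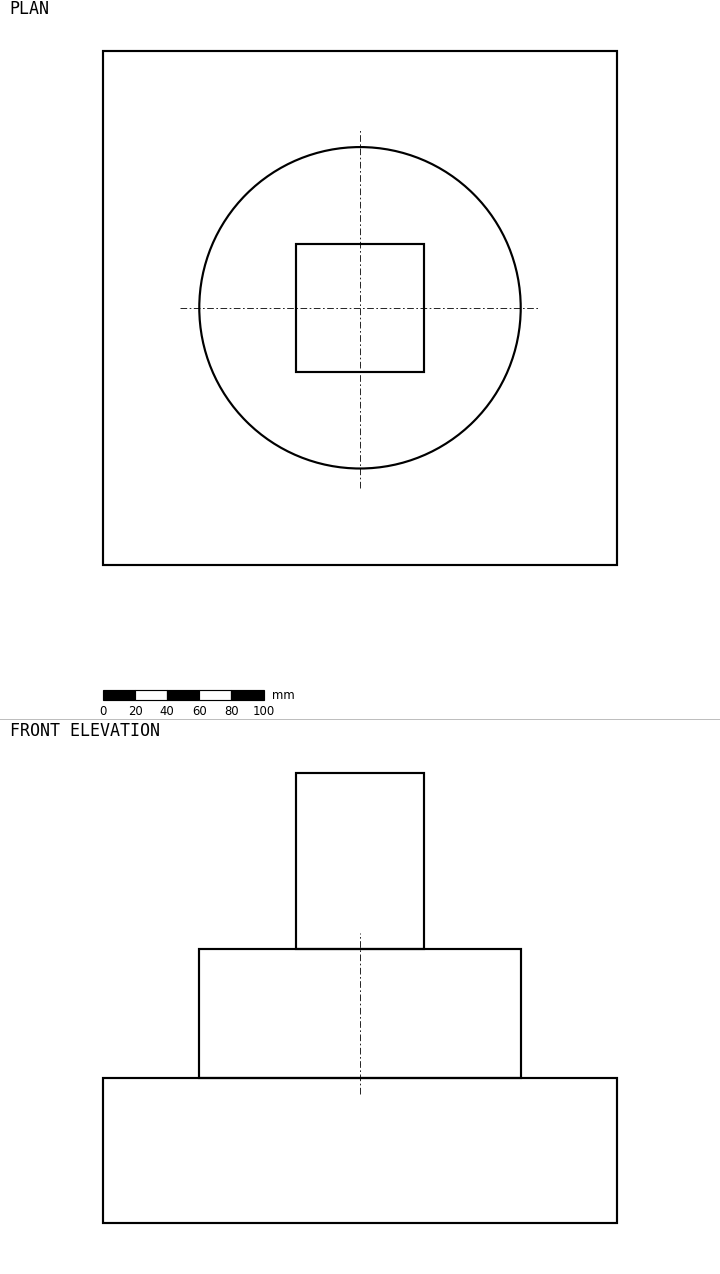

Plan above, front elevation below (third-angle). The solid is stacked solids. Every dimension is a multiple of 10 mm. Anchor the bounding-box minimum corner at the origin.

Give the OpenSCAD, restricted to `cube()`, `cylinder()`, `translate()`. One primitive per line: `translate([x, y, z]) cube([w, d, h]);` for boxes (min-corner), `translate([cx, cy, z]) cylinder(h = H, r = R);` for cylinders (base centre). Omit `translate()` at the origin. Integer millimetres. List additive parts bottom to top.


cube([320, 320, 90]);
translate([160, 160, 90]) cylinder(h = 80, r = 100);
translate([120, 120, 170]) cube([80, 80, 110]);


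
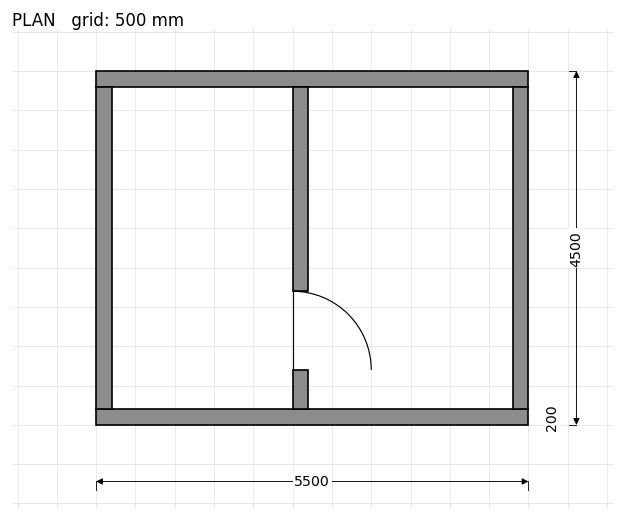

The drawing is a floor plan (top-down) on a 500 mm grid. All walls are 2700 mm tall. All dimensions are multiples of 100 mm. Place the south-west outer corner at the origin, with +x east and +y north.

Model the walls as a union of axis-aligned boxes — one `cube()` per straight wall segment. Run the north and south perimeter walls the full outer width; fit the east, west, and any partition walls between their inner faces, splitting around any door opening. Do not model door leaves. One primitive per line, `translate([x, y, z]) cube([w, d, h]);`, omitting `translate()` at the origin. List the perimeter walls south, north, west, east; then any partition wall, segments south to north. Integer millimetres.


cube([5500, 200, 2700]);
translate([0, 4300, 0]) cube([5500, 200, 2700]);
translate([0, 200, 0]) cube([200, 4100, 2700]);
translate([5300, 200, 0]) cube([200, 4100, 2700]);
translate([2500, 200, 0]) cube([200, 500, 2700]);
translate([2500, 1700, 0]) cube([200, 2600, 2700]);
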